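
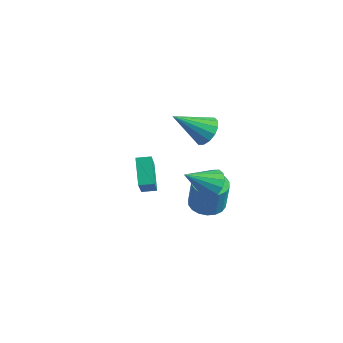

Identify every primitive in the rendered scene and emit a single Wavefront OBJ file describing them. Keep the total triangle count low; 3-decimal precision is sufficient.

v 0.557 4.141 3.319
v 1.182 4.233 3.931
v -0.577 2.919 4.661
v 0.895 4.579 4.003
v 0.517 4.808 3.892
v 0.149 4.858 3.628
v -0.109 4.716 3.28
v -0.189 4.42 2.943
v -0.069 4.049 2.707
v 0.218 3.703 2.635
v 0.596 3.475 2.746
v 0.964 3.425 3.01
v 1.222 3.567 3.358
v 1.302 3.863 3.695
v 0.977 3.71 -1.87
v 1.838 3.319 -1.955
v 2.025 3.359 -0.256
v 1.163 3.75 -0.17
v 1.92 3.733 -1.974
v 2.107 3.774 -0.275
v 1.816 4.142 -1.972
v 2.003 4.183 -0.273
v 1.545 4.466 -1.95
v 1.732 4.507 -0.251
v 1.162 4.64 -1.912
v 1.349 4.681 -0.213
v 0.741 4.63 -1.866
v 0.928 4.671 -0.167
v 0.368 4.437 -1.82
v 0.555 4.478 -0.121
v 0.115 4.101 -1.784
v 0.302 4.141 -0.085
v 0.033 3.686 -1.765
v 0.22 3.727 -0.066
v 0.137 3.277 -1.767
v 0.324 3.318 -0.068
v 0.408 2.953 -1.789
v 0.595 2.994 -0.09
v 0.791 2.779 -1.827
v 0.978 2.82 -0.128
v 1.212 2.789 -1.873
v 1.399 2.83 -0.174
v 1.585 2.982 -1.919
v 1.772 3.023 -0.22
v 2.425 2.305 1.599
v 3.154 1.811 1.598
v 1.635 1.135 2.701
v 3.208 2.101 1.945
v 3.053 2.446 2.2
v 2.729 2.753 2.293
v 2.324 2.939 2.2
v 1.946 2.956 1.947
v 1.696 2.798 1.6
v 1.642 2.508 1.253
v 1.797 2.163 0.999
v 2.121 1.857 0.906
v 2.526 1.67 0.998
v 2.904 1.653 1.252
v -3.332 3.7 -3.598
v -4.327 4.645 -2.629
v -2.738 4.244 -3.519
v -3.733 5.189 -2.55
v -2.607 2.651 -1.83
v -3.602 3.596 -0.861
v -2.013 3.195 -1.751
v -3.008 4.14 -0.782
f 2 1 4
f 2 4 3
f 4 1 5
f 4 5 3
f 5 1 6
f 5 6 3
f 6 1 7
f 6 7 3
f 7 1 8
f 7 8 3
f 8 1 9
f 8 9 3
f 9 1 10
f 9 10 3
f 10 1 11
f 10 11 3
f 11 1 12
f 11 12 3
f 12 1 13
f 12 13 3
f 13 1 14
f 13 14 3
f 14 1 2
f 14 2 3
f 16 15 19
f 16 19 17
f 17 19 20
f 17 20 18
f 19 15 21
f 19 21 20
f 20 21 22
f 20 22 18
f 21 15 23
f 21 23 22
f 22 23 24
f 22 24 18
f 23 15 25
f 23 25 24
f 24 25 26
f 24 26 18
f 25 15 27
f 25 27 26
f 26 27 28
f 26 28 18
f 27 15 29
f 27 29 28
f 28 29 30
f 28 30 18
f 29 15 31
f 29 31 30
f 30 31 32
f 30 32 18
f 31 15 33
f 31 33 32
f 32 33 34
f 32 34 18
f 33 15 35
f 33 35 34
f 34 35 36
f 34 36 18
f 35 15 37
f 35 37 36
f 36 37 38
f 36 38 18
f 37 15 39
f 37 39 38
f 38 39 40
f 38 40 18
f 39 15 41
f 39 41 40
f 40 41 42
f 40 42 18
f 41 15 43
f 41 43 42
f 42 43 44
f 42 44 18
f 43 15 16
f 43 16 44
f 44 16 17
f 44 17 18
f 46 45 48
f 46 48 47
f 48 45 49
f 48 49 47
f 49 45 50
f 49 50 47
f 50 45 51
f 50 51 47
f 51 45 52
f 51 52 47
f 52 45 53
f 52 53 47
f 53 45 54
f 53 54 47
f 54 45 55
f 54 55 47
f 55 45 56
f 55 56 47
f 56 45 57
f 56 57 47
f 57 45 58
f 57 58 47
f 58 45 46
f 58 46 47
f 60 62 59
f 63 60 59
f 59 62 61
f 61 63 59
f 60 66 62
f 64 60 63
f 64 66 60
f 62 66 61
f 65 63 61
f 61 66 65
f 65 64 63
f 66 64 65



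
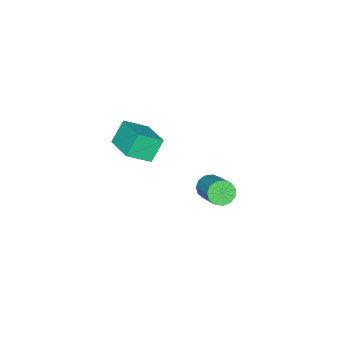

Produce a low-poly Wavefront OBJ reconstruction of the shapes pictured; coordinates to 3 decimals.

v -3.375 1.041 -3.913
v -3.124 1.279 -4.439
v -2.314 2.338 -3.573
v -2.565 2.099 -3.047
v -3.424 1.46 -4.381
v -2.613 2.519 -3.514
v -3.708 1.508 -4.173
v -2.898 2.567 -3.307
v -3.886 1.407 -3.883
v -3.076 2.466 -3.017
v -3.903 1.19 -3.603
v -3.092 2.249 -2.737
v -3.751 0.926 -3.421
v -2.941 1.985 -2.555
v -3.481 0.698 -3.395
v -2.67 1.757 -2.529
v -3.176 0.578 -3.534
v -2.366 1.637 -2.668
v -2.935 0.606 -3.793
v -2.125 1.665 -2.927
v -2.834 0.771 -4.09
v -2.024 1.83 -3.224
v -2.904 1.022 -4.331
v -2.094 2.081 -3.465
v -0.338 -0.62 0.45
v 0.434 -1.294 1.113
v -1.009 -0.48 1.374
v -0.237 -1.154 2.036
v 0.437 0.634 0.824
v 1.209 -0.04 1.486
v -0.234 0.774 1.747
v 0.538 0.1 2.41
f 2 1 5
f 2 5 3
f 3 5 6
f 3 6 4
f 5 1 7
f 5 7 6
f 6 7 8
f 6 8 4
f 7 1 9
f 7 9 8
f 8 9 10
f 8 10 4
f 9 1 11
f 9 11 10
f 10 11 12
f 10 12 4
f 11 1 13
f 11 13 12
f 12 13 14
f 12 14 4
f 13 1 15
f 13 15 14
f 14 15 16
f 14 16 4
f 15 1 17
f 15 17 16
f 16 17 18
f 16 18 4
f 17 1 19
f 17 19 18
f 18 19 20
f 18 20 4
f 19 1 21
f 19 21 20
f 20 21 22
f 20 22 4
f 21 1 23
f 21 23 22
f 22 23 24
f 22 24 4
f 23 1 2
f 23 2 24
f 24 2 3
f 24 3 4
f 26 28 25
f 29 26 25
f 25 28 27
f 27 29 25
f 26 32 28
f 30 26 29
f 30 32 26
f 28 32 27
f 31 29 27
f 27 32 31
f 31 30 29
f 32 30 31



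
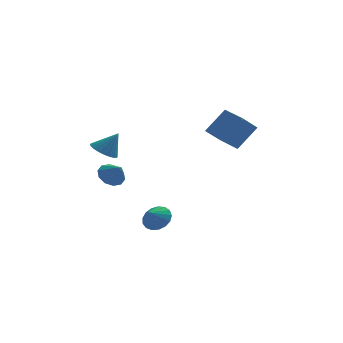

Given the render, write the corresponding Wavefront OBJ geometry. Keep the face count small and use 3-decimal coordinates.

v -3.869 -0.006 -0.484
v -3.034 0.167 -0.925
v -3.231 -0.774 0.424
v -3.115 0.587 -0.514
v -3.483 0.78 -0.091
v -4 0.673 0.181
v -4.466 0.307 0.199
v -4.704 -0.179 -0.044
v -4.624 -0.599 -0.455
v -4.255 -0.792 -0.877
v -3.739 -0.686 -1.15
v -3.272 -0.319 -1.168
v -1.094 -2.24 -3.301
v -0.204 -2.543 -2.959
v -1.646 -2.98 -2.519
v -0.312 -2.168 -2.681
v -0.599 -1.81 -2.546
v -1 -1.551 -2.583
v -1.422 -1.449 -2.785
v -1.768 -1.529 -3.105
v -1.961 -1.771 -3.47
v -1.954 -2.121 -3.796
v -1.751 -2.499 -4.009
v -1.397 -2.817 -4.06
v -0.973 -3.003 -3.937
v -0.578 -3.014 -3.668
v -0.3 -2.848 -3.315
v 2.002 3.59 2.013
v 3.272 4.177 3.646
v 2.995 4.503 0.913
v 4.265 5.089 2.546
v 3.035 2.131 1.734
v 4.305 2.717 3.367
v 4.028 3.043 0.634
v 5.298 3.63 2.267
v -4.247 -2.621 2.477
v -3.601 -3.231 2.087
v -3.373 -2.579 3.863
v -3.451 -2.871 1.982
v -3.44 -2.469 1.962
v -3.567 -2.092 2.031
v -3.813 -1.807 2.177
v -4.133 -1.663 2.375
v -4.474 -1.685 2.591
v -4.775 -1.868 2.787
v -4.985 -2.182 2.929
v -5.067 -2.571 2.993
v -5.008 -2.97 2.968
v -4.817 -3.308 2.857
v -4.528 -3.527 2.682
v -4.19 -3.589 2.47
v -3.862 -3.485 2.26
f 2 1 4
f 2 4 3
f 4 1 5
f 4 5 3
f 5 1 6
f 5 6 3
f 6 1 7
f 6 7 3
f 7 1 8
f 7 8 3
f 8 1 9
f 8 9 3
f 9 1 10
f 9 10 3
f 10 1 11
f 10 11 3
f 11 1 12
f 11 12 3
f 12 1 2
f 12 2 3
f 14 13 16
f 14 16 15
f 16 13 17
f 16 17 15
f 17 13 18
f 17 18 15
f 18 13 19
f 18 19 15
f 19 13 20
f 19 20 15
f 20 13 21
f 20 21 15
f 21 13 22
f 21 22 15
f 22 13 23
f 22 23 15
f 23 13 24
f 23 24 15
f 24 13 25
f 24 25 15
f 25 13 26
f 25 26 15
f 26 13 27
f 26 27 15
f 27 13 14
f 27 14 15
f 29 31 28
f 32 29 28
f 28 31 30
f 30 32 28
f 29 35 31
f 33 29 32
f 33 35 29
f 31 35 30
f 34 32 30
f 30 35 34
f 34 33 32
f 35 33 34
f 37 36 39
f 37 39 38
f 39 36 40
f 39 40 38
f 40 36 41
f 40 41 38
f 41 36 42
f 41 42 38
f 42 36 43
f 42 43 38
f 43 36 44
f 43 44 38
f 44 36 45
f 44 45 38
f 45 36 46
f 45 46 38
f 46 36 47
f 46 47 38
f 47 36 48
f 47 48 38
f 48 36 49
f 48 49 38
f 49 36 50
f 49 50 38
f 50 36 51
f 50 51 38
f 51 36 52
f 51 52 38
f 52 36 37
f 52 37 38



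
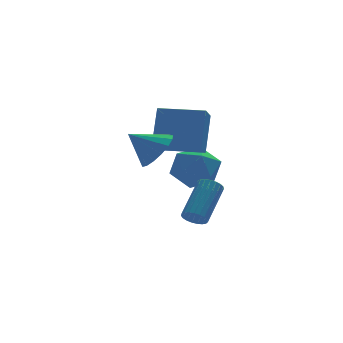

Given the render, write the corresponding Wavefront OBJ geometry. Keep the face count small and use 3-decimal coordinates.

v 0.36 1.535 -4.161
v 0.757 1.612 -4.618
v 2.018 2.823 -3.315
v 1.62 2.745 -2.859
v 0.601 1.809 -4.65
v 1.861 3.02 -3.347
v 0.403 1.959 -4.598
v 1.663 3.17 -3.295
v 0.198 2.035 -4.47
v 1.458 3.246 -3.167
v 0.02 2.025 -4.289
v 1.281 3.236 -2.986
v -0.098 1.93 -4.086
v 1.162 3.141 -2.783
v -0.138 1.767 -3.896
v 1.123 2.978 -2.593
v -0.091 1.563 -3.752
v 1.169 2.774 -2.449
v 0.033 1.355 -3.679
v 1.294 2.566 -2.376
v 0.214 1.177 -3.689
v 1.475 2.388 -2.386
v 0.421 1.062 -3.781
v 1.681 2.273 -2.478
v 0.616 1.028 -3.939
v 1.877 2.239 -2.636
v 0.768 1.082 -4.135
v 2.028 2.293 -2.832
v 0.848 1.214 -4.336
v 2.109 2.425 -3.033
v 0.845 1.401 -4.507
v 2.105 2.612 -3.204
v 1.377 4.62 -3.17
v 2.318 4.672 -2.347
v 0.482 3.188 -2.053
v 1.423 3.24 -1.23
v 0.629 4.202 -1.335
v 1.182 5.087 -2.025
v 1.618 2.773 -2.375
v 2.171 3.658 -3.065
v 2.467 3.531 -1.856
v 1.856 4.414 -1.213
v 0.944 3.446 -3.187
v 0.333 4.329 -2.544
v -2.111 -0.454 0.948
v -1.504 0.31 1.308
v -3.209 -0.026 1.892
v -1.748 0.521 0.929
v -2.075 0.508 0.554
v -2.411 0.276 0.27
v -2.677 -0.124 0.14
v -2.814 -0.6 0.196
v -2.79 -1.041 0.424
v -2.611 -1.349 0.772
v -2.316 -1.451 1.16
v -1.975 -1.325 1.5
v -1.665 -0.999 1.713
v -1.457 -0.548 1.751
v -1.399 -0.076 1.605
v 0.456 0.578 0.074
v -0.108 -0.26 0.724
v -1.265 1.728 0.064
v -1.828 0.891 0.713
v 1.068 1.509 1.807
v 0.505 0.672 2.456
v -0.652 2.66 1.796
v -1.216 1.822 2.446
f 2 1 5
f 2 5 3
f 3 5 6
f 3 6 4
f 5 1 7
f 5 7 6
f 6 7 8
f 6 8 4
f 7 1 9
f 7 9 8
f 8 9 10
f 8 10 4
f 9 1 11
f 9 11 10
f 10 11 12
f 10 12 4
f 11 1 13
f 11 13 12
f 12 13 14
f 12 14 4
f 13 1 15
f 13 15 14
f 14 15 16
f 14 16 4
f 15 1 17
f 15 17 16
f 16 17 18
f 16 18 4
f 17 1 19
f 17 19 18
f 18 19 20
f 18 20 4
f 19 1 21
f 19 21 20
f 20 21 22
f 20 22 4
f 21 1 23
f 21 23 22
f 22 23 24
f 22 24 4
f 23 1 25
f 23 25 24
f 24 25 26
f 24 26 4
f 25 1 27
f 25 27 26
f 26 27 28
f 26 28 4
f 27 1 29
f 27 29 28
f 28 29 30
f 28 30 4
f 29 1 31
f 29 31 30
f 30 31 32
f 30 32 4
f 31 1 2
f 31 2 32
f 32 2 3
f 32 3 4
f 33 44 38
f 33 38 34
f 33 34 40
f 33 40 43
f 33 43 44
f 34 38 42
f 38 44 37
f 44 43 35
f 43 40 39
f 40 34 41
f 36 42 37
f 36 37 35
f 36 35 39
f 36 39 41
f 36 41 42
f 37 42 38
f 35 37 44
f 39 35 43
f 41 39 40
f 42 41 34
f 46 45 48
f 46 48 47
f 48 45 49
f 48 49 47
f 49 45 50
f 49 50 47
f 50 45 51
f 50 51 47
f 51 45 52
f 51 52 47
f 52 45 53
f 52 53 47
f 53 45 54
f 53 54 47
f 54 45 55
f 54 55 47
f 55 45 56
f 55 56 47
f 56 45 57
f 56 57 47
f 57 45 58
f 57 58 47
f 58 45 59
f 58 59 47
f 59 45 46
f 59 46 47
f 61 63 60
f 64 61 60
f 60 63 62
f 62 64 60
f 61 67 63
f 65 61 64
f 65 67 61
f 63 67 62
f 66 64 62
f 62 67 66
f 66 65 64
f 67 65 66



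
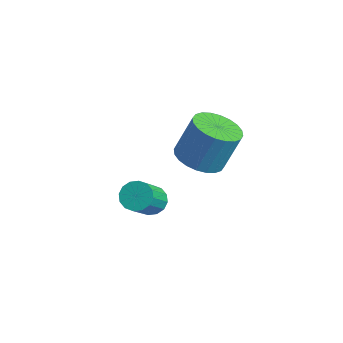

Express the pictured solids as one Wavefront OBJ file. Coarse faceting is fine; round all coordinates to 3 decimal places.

v 1.44 1.846 -4.175
v 1.995 1.21 -4.011
v 2.235 1.777 -2.621
v 1.68 2.414 -2.785
v 2.198 1.442 -4.141
v 2.439 2.01 -2.751
v 2.287 1.736 -4.276
v 2.527 2.304 -2.887
v 2.246 2.047 -4.396
v 2.486 2.615 -3.007
v 2.083 2.327 -4.482
v 2.323 2.895 -3.093
v 1.822 2.534 -4.522
v 2.062 3.102 -3.132
v 1.502 2.636 -4.508
v 1.743 3.204 -3.119
v 1.174 2.618 -4.444
v 1.414 3.186 -3.055
v 0.885 2.483 -4.339
v 1.125 3.05 -2.949
v 0.681 2.25 -4.209
v 0.922 2.818 -2.819
v 0.593 1.956 -4.073
v 0.833 2.524 -2.684
v 0.634 1.645 -3.953
v 0.874 2.213 -2.564
v 0.797 1.365 -3.867
v 1.037 1.933 -2.478
v 1.058 1.158 -3.828
v 1.298 1.726 -2.438
v 1.377 1.056 -3.841
v 1.618 1.624 -2.452
v 1.706 1.074 -3.905
v 1.946 1.642 -2.516
v 1.838 -0.521 -4.529
v 2.076 -0.843 -4.891
v 2.581 -1.861 -3.653
v 2.342 -1.539 -3.291
v 2.272 -0.658 -4.819
v 2.777 -1.676 -3.581
v 2.352 -0.436 -4.669
v 2.857 -1.454 -3.431
v 2.294 -0.237 -4.481
v 2.799 -1.255 -3.244
v 2.114 -0.114 -4.306
v 2.619 -1.132 -3.069
v 1.86 -0.1 -4.191
v 2.364 -1.118 -2.954
v 1.599 -0.199 -4.167
v 2.104 -1.217 -2.929
v 1.403 -0.384 -4.239
v 1.908 -1.402 -3.001
v 1.323 -0.606 -4.389
v 1.828 -1.624 -3.151
v 1.381 -0.805 -4.576
v 1.886 -1.823 -3.339
v 1.561 -0.928 -4.751
v 2.066 -1.946 -3.514
v 1.816 -0.942 -4.866
v 2.32 -1.96 -3.629
f 2 1 5
f 2 5 3
f 3 5 6
f 3 6 4
f 5 1 7
f 5 7 6
f 6 7 8
f 6 8 4
f 7 1 9
f 7 9 8
f 8 9 10
f 8 10 4
f 9 1 11
f 9 11 10
f 10 11 12
f 10 12 4
f 11 1 13
f 11 13 12
f 12 13 14
f 12 14 4
f 13 1 15
f 13 15 14
f 14 15 16
f 14 16 4
f 15 1 17
f 15 17 16
f 16 17 18
f 16 18 4
f 17 1 19
f 17 19 18
f 18 19 20
f 18 20 4
f 19 1 21
f 19 21 20
f 20 21 22
f 20 22 4
f 21 1 23
f 21 23 22
f 22 23 24
f 22 24 4
f 23 1 25
f 23 25 24
f 24 25 26
f 24 26 4
f 25 1 27
f 25 27 26
f 26 27 28
f 26 28 4
f 27 1 29
f 27 29 28
f 28 29 30
f 28 30 4
f 29 1 31
f 29 31 30
f 30 31 32
f 30 32 4
f 31 1 33
f 31 33 32
f 32 33 34
f 32 34 4
f 33 1 2
f 33 2 34
f 34 2 3
f 34 3 4
f 36 35 39
f 36 39 37
f 37 39 40
f 37 40 38
f 39 35 41
f 39 41 40
f 40 41 42
f 40 42 38
f 41 35 43
f 41 43 42
f 42 43 44
f 42 44 38
f 43 35 45
f 43 45 44
f 44 45 46
f 44 46 38
f 45 35 47
f 45 47 46
f 46 47 48
f 46 48 38
f 47 35 49
f 47 49 48
f 48 49 50
f 48 50 38
f 49 35 51
f 49 51 50
f 50 51 52
f 50 52 38
f 51 35 53
f 51 53 52
f 52 53 54
f 52 54 38
f 53 35 55
f 53 55 54
f 54 55 56
f 54 56 38
f 55 35 57
f 55 57 56
f 56 57 58
f 56 58 38
f 57 35 59
f 57 59 58
f 58 59 60
f 58 60 38
f 59 35 36
f 59 36 60
f 60 36 37
f 60 37 38



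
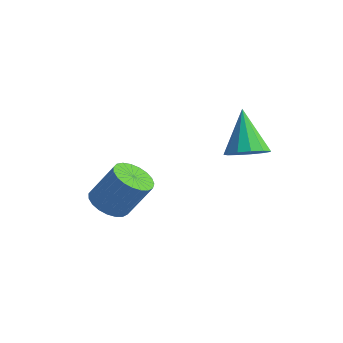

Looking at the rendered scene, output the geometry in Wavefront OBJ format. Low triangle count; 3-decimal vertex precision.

v 1.389 -1.525 2.77
v 1.94 -1.885 3.208
v 0.511 -0.995 4.31
v 2.082 -1.467 3.145
v 2.004 -1.069 2.963
v 1.73 -0.815 2.72
v 1.349 -0.786 2.493
v 0.98 -0.993 2.354
v 0.74 -1.368 2.347
v 0.707 -1.793 2.474
v 0.89 -2.133 2.695
v 1.231 -2.28 2.94
v 1.623 -2.188 3.131
v -2.778 -4.086 -0.542
v -2.179 -4.625 -0.626
v -1.484 -4.073 0.777
v -2.082 -3.534 0.862
v -2.057 -4.358 -0.792
v -1.362 -3.807 0.611
v -2.059 -4.044 -0.914
v -1.364 -3.493 0.489
v -2.186 -3.737 -0.971
v -1.491 -3.186 0.432
v -2.415 -3.491 -0.955
v -1.72 -2.94 0.448
v -2.707 -3.347 -0.867
v -2.012 -2.796 0.536
v -3.011 -3.331 -0.722
v -2.316 -2.78 0.681
v -3.274 -3.446 -0.547
v -2.579 -2.895 0.856
v -3.452 -3.671 -0.37
v -2.757 -3.12 1.033
v -3.513 -3.968 -0.223
v -2.818 -3.417 1.18
v -3.447 -4.285 -0.131
v -2.752 -3.734 1.272
v -3.265 -4.568 -0.111
v -2.57 -4.017 1.293
v -2.999 -4.767 -0.164
v -2.304 -4.216 1.239
v -2.695 -4.849 -0.283
v -1.999 -4.298 1.12
v -2.405 -4.798 -0.446
v -1.709 -4.247 0.957
f 2 1 4
f 2 4 3
f 4 1 5
f 4 5 3
f 5 1 6
f 5 6 3
f 6 1 7
f 6 7 3
f 7 1 8
f 7 8 3
f 8 1 9
f 8 9 3
f 9 1 10
f 9 10 3
f 10 1 11
f 10 11 3
f 11 1 12
f 11 12 3
f 12 1 13
f 12 13 3
f 13 1 2
f 13 2 3
f 15 14 18
f 15 18 16
f 16 18 19
f 16 19 17
f 18 14 20
f 18 20 19
f 19 20 21
f 19 21 17
f 20 14 22
f 20 22 21
f 21 22 23
f 21 23 17
f 22 14 24
f 22 24 23
f 23 24 25
f 23 25 17
f 24 14 26
f 24 26 25
f 25 26 27
f 25 27 17
f 26 14 28
f 26 28 27
f 27 28 29
f 27 29 17
f 28 14 30
f 28 30 29
f 29 30 31
f 29 31 17
f 30 14 32
f 30 32 31
f 31 32 33
f 31 33 17
f 32 14 34
f 32 34 33
f 33 34 35
f 33 35 17
f 34 14 36
f 34 36 35
f 35 36 37
f 35 37 17
f 36 14 38
f 36 38 37
f 37 38 39
f 37 39 17
f 38 14 40
f 38 40 39
f 39 40 41
f 39 41 17
f 40 14 42
f 40 42 41
f 41 42 43
f 41 43 17
f 42 14 44
f 42 44 43
f 43 44 45
f 43 45 17
f 44 14 15
f 44 15 45
f 45 15 16
f 45 16 17



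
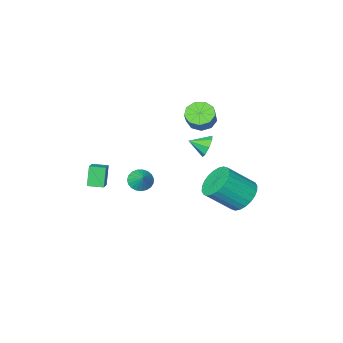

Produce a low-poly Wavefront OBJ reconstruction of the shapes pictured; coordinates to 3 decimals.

v -1.702 2.089 0.601
v -1.312 2.241 0.003
v -0.898 1.511 0.979
v -1.234 2.616 0.411
v -1.43 2.682 0.93
v -1.786 2.401 1.256
v -2.092 1.937 1.199
v -2.17 1.562 0.792
v -1.974 1.496 0.273
v -1.619 1.778 -0.054
v -2.203 0.688 1.797
v -1.494 0.806 1.382
v -1.088 1.269 2.207
v -1.797 1.152 2.623
v -1.841 1.249 1.304
v -1.434 1.712 2.129
v -2.357 1.43 1.457
v -1.95 1.893 2.282
v -2.801 1.264 1.769
v -2.394 1.727 2.594
v -2.966 0.828 2.094
v -2.559 1.292 2.92
v -2.774 0.328 2.281
v -2.367 0.791 3.106
v -2.315 -0.004 2.241
v -1.908 0.459 3.066
v -1.804 -0.012 1.994
v -1.397 0.451 2.819
v -1.48 0.308 1.654
v -1.073 0.771 2.48
v 3.82 -0.699 -1.993
v 3.469 -1.08 -0.812
v 3.135 -0.131 -2.013
v 2.784 -0.513 -0.832
v 4.316 -0.087 -1.648
v 3.965 -0.469 -0.467
v 3.631 0.48 -1.668
v 3.28 0.099 -0.487
v -3.679 2.6 -3.722
v -3.059 2.225 -4.535
v -1.66 1.625 -3.192
v -2.281 2 -2.378
v -2.919 2.626 -4.502
v -1.52 2.025 -3.159
v -2.895 3.022 -4.35
v -1.496 2.422 -3.007
v -2.99 3.354 -4.102
v -1.592 2.754 -2.759
v -3.191 3.572 -3.796
v -1.792 2.971 -2.453
v -3.465 3.641 -3.479
v -2.067 3.041 -2.136
v -3.773 3.552 -3.199
v -2.374 2.952 -1.856
v -4.066 3.318 -2.998
v -2.667 2.718 -1.655
v -4.3 2.975 -2.908
v -2.901 2.375 -1.565
v -4.44 2.575 -2.941
v -3.041 1.974 -1.598
v -4.464 2.178 -3.093
v -3.065 1.578 -1.75
v -4.368 1.846 -3.341
v -2.97 1.246 -1.998
v -4.168 1.629 -3.647
v -2.769 1.028 -2.304
v -3.893 1.559 -3.964
v -2.495 0.959 -2.621
v -3.586 1.648 -4.244
v -2.187 1.048 -2.901
v -3.293 1.882 -4.445
v -1.894 1.282 -3.102
v 3.212 3.614 0.601
v 3.816 3.71 0.302
v 3.448 4.306 1.299
v 3.653 3.9 0.169
v 3.415 4.04 0.111
v 3.141 4.106 0.137
v 2.88 4.088 0.244
v 2.676 3.987 0.412
v 2.565 3.822 0.613
v 2.566 3.621 0.812
v 2.679 3.419 0.975
v 2.884 3.251 1.073
v 3.145 3.145 1.089
v 3.419 3.121 1.021
v 3.656 3.182 0.881
v 3.817 3.317 0.692
v 3.874 3.504 0.487
f 2 1 4
f 2 4 3
f 4 1 5
f 4 5 3
f 5 1 6
f 5 6 3
f 6 1 7
f 6 7 3
f 7 1 8
f 7 8 3
f 8 1 9
f 8 9 3
f 9 1 10
f 9 10 3
f 10 1 2
f 10 2 3
f 12 11 15
f 12 15 13
f 13 15 16
f 13 16 14
f 15 11 17
f 15 17 16
f 16 17 18
f 16 18 14
f 17 11 19
f 17 19 18
f 18 19 20
f 18 20 14
f 19 11 21
f 19 21 20
f 20 21 22
f 20 22 14
f 21 11 23
f 21 23 22
f 22 23 24
f 22 24 14
f 23 11 25
f 23 25 24
f 24 25 26
f 24 26 14
f 25 11 27
f 25 27 26
f 26 27 28
f 26 28 14
f 27 11 29
f 27 29 28
f 28 29 30
f 28 30 14
f 29 11 12
f 29 12 30
f 30 12 13
f 30 13 14
f 32 34 31
f 35 32 31
f 31 34 33
f 33 35 31
f 32 38 34
f 36 32 35
f 36 38 32
f 34 38 33
f 37 35 33
f 33 38 37
f 37 36 35
f 38 36 37
f 40 39 43
f 40 43 41
f 41 43 44
f 41 44 42
f 43 39 45
f 43 45 44
f 44 45 46
f 44 46 42
f 45 39 47
f 45 47 46
f 46 47 48
f 46 48 42
f 47 39 49
f 47 49 48
f 48 49 50
f 48 50 42
f 49 39 51
f 49 51 50
f 50 51 52
f 50 52 42
f 51 39 53
f 51 53 52
f 52 53 54
f 52 54 42
f 53 39 55
f 53 55 54
f 54 55 56
f 54 56 42
f 55 39 57
f 55 57 56
f 56 57 58
f 56 58 42
f 57 39 59
f 57 59 58
f 58 59 60
f 58 60 42
f 59 39 61
f 59 61 60
f 60 61 62
f 60 62 42
f 61 39 63
f 61 63 62
f 62 63 64
f 62 64 42
f 63 39 65
f 63 65 64
f 64 65 66
f 64 66 42
f 65 39 67
f 65 67 66
f 66 67 68
f 66 68 42
f 67 39 69
f 67 69 68
f 68 69 70
f 68 70 42
f 69 39 71
f 69 71 70
f 70 71 72
f 70 72 42
f 71 39 40
f 71 40 72
f 72 40 41
f 72 41 42
f 74 73 76
f 74 76 75
f 76 73 77
f 76 77 75
f 77 73 78
f 77 78 75
f 78 73 79
f 78 79 75
f 79 73 80
f 79 80 75
f 80 73 81
f 80 81 75
f 81 73 82
f 81 82 75
f 82 73 83
f 82 83 75
f 83 73 84
f 83 84 75
f 84 73 85
f 84 85 75
f 85 73 86
f 85 86 75
f 86 73 87
f 86 87 75
f 87 73 88
f 87 88 75
f 88 73 89
f 88 89 75
f 89 73 74
f 89 74 75



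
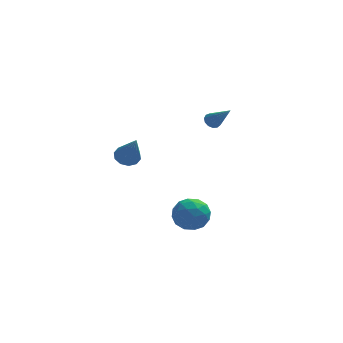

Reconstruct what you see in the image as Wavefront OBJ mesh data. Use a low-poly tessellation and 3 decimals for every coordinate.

v 2.268 3.039 0.688
v 2.629 3.396 0.74
v 3.072 2.041 1.952
v 2.421 3.464 0.926
v 2.165 3.397 1.037
v 1.941 3.217 1.037
v 1.821 2.98 0.927
v 1.843 2.763 0.741
v 1.999 2.633 0.538
v 2.241 2.632 0.383
v 2.492 2.76 0.325
v 2.671 2.978 0.383
v 2.722 3.214 0.537
v -0.291 -3.403 -1.793
v 0.645 -2.998 -1.806
v 0.355 -4.902 -2.034
v 1.291 -4.497 -2.047
v 0.758 -4.52 -1.179
v 0.358 -3.593 -1.029
v 0.642 -4.307 -2.811
v 0.242 -3.38 -2.661
v 1.221 -3.556 -2.435
v 1.293 -3.688 -1.426
v -0.293 -4.212 -2.414
v -0.221 -4.344 -1.405
v 0.12 -3.069 -1.778
v 0.88 -4.831 -2.062
v 0.566 -4.845 -1.551
v 1.116 -4.606 -1.559
v -0.048 -3.419 -1.321
v 0.502 -3.181 -1.329
v 0.568 -4.075 -0.961
v 0.498 -4.719 -2.511
v 1.048 -4.481 -2.519
v -0.116 -3.294 -2.281
v 0.434 -3.055 -2.289
v 0.432 -3.825 -2.879
v 1.009 -3.159 -2.156
v 1.389 -4.04 -2.298
v 1.007 -3.928 -2.746
v 0.773 -3.383 -2.659
v 1.051 -3.236 -1.563
v 1.431 -4.117 -1.705
v 1.117 -4.131 -1.194
v 0.883 -3.586 -1.106
v 1.39 -3.564 -1.933
v -0.431 -3.783 -2.135
v -0.051 -4.664 -2.277
v 0.117 -4.314 -2.734
v -0.117 -3.769 -2.646
v -0.389 -3.86 -1.542
v -0.009 -4.741 -1.684
v 0.227 -4.517 -1.181
v -0.007 -3.972 -1.094
v -0.39 -4.336 -1.907
v -2.309 0.521 -0.266
v -1.922 1.064 -0.022
v -1.911 -0.541 1.466
v -2.336 1.123 0.109
v -2.74 0.952 0.097
v -2.979 0.616 -0.054
v -2.962 0.244 -0.286
v -2.695 -0.022 -0.51
v -2.281 -0.081 -0.641
v -1.877 0.09 -0.629
v -1.638 0.425 -0.478
v -1.655 0.797 -0.246
f 2 1 4
f 2 4 3
f 4 1 5
f 4 5 3
f 5 1 6
f 5 6 3
f 6 1 7
f 6 7 3
f 7 1 8
f 7 8 3
f 8 1 9
f 8 9 3
f 9 1 10
f 9 10 3
f 10 1 11
f 10 11 3
f 11 1 12
f 11 12 3
f 12 1 13
f 12 13 3
f 13 1 2
f 13 2 3
f 14 51 30
f 51 25 54
f 30 54 19
f 51 54 30
f 14 30 26
f 30 19 31
f 26 31 15
f 30 31 26
f 14 26 35
f 26 15 36
f 35 36 21
f 26 36 35
f 14 35 47
f 35 21 50
f 47 50 24
f 35 50 47
f 14 47 51
f 47 24 55
f 51 55 25
f 47 55 51
f 15 31 42
f 31 19 45
f 42 45 23
f 31 45 42
f 19 54 32
f 54 25 53
f 32 53 18
f 54 53 32
f 25 55 52
f 55 24 48
f 52 48 16
f 55 48 52
f 24 50 49
f 50 21 37
f 49 37 20
f 50 37 49
f 21 36 41
f 36 15 38
f 41 38 22
f 36 38 41
f 17 43 29
f 43 23 44
f 29 44 18
f 43 44 29
f 17 29 27
f 29 18 28
f 27 28 16
f 29 28 27
f 17 27 34
f 27 16 33
f 34 33 20
f 27 33 34
f 17 34 39
f 34 20 40
f 39 40 22
f 34 40 39
f 17 39 43
f 39 22 46
f 43 46 23
f 39 46 43
f 18 44 32
f 44 23 45
f 32 45 19
f 44 45 32
f 16 28 52
f 28 18 53
f 52 53 25
f 28 53 52
f 20 33 49
f 33 16 48
f 49 48 24
f 33 48 49
f 22 40 41
f 40 20 37
f 41 37 21
f 40 37 41
f 23 46 42
f 46 22 38
f 42 38 15
f 46 38 42
f 57 56 59
f 57 59 58
f 59 56 60
f 59 60 58
f 60 56 61
f 60 61 58
f 61 56 62
f 61 62 58
f 62 56 63
f 62 63 58
f 63 56 64
f 63 64 58
f 64 56 65
f 64 65 58
f 65 56 66
f 65 66 58
f 66 56 67
f 66 67 58
f 67 56 57
f 67 57 58



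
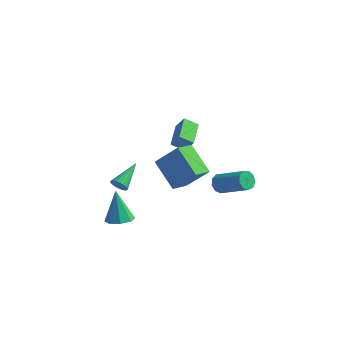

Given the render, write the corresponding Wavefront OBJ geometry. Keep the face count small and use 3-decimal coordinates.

v -0.398 -1.141 -3.454
v 0.315 -1.289 -3.207
v -0.882 -0.619 -1.746
v 0.253 -0.734 -3.394
v -0.192 -0.417 -3.617
v -0.757 -0.524 -3.744
v -1.112 -0.993 -3.701
v -1.05 -1.548 -3.514
v -0.605 -1.865 -3.291
v -0.04 -1.758 -3.164
v -0.513 -0.947 -0.953
v -0.345 -1.156 -0.532
v -0.327 0.587 -0.267
v -0.179 -1.131 -0.631
v -0.064 -1.079 -0.78
v -0.017 -1.006 -0.955
v -0.046 -0.925 -1.129
v -0.146 -0.846 -1.277
v -0.302 -0.783 -1.376
v -0.491 -0.745 -1.41
v -0.682 -0.737 -1.375
v -0.848 -0.762 -1.275
v -0.963 -0.814 -1.127
v -1.01 -0.887 -0.952
v -0.981 -0.968 -0.777
v -0.881 -1.047 -0.629
v -0.725 -1.11 -0.53
v -0.536 -1.148 -0.496
v 2.822 3.801 -3.099
v 3.142 3.84 -3.605
v 4.778 3.618 -2.586
v 4.458 3.579 -2.081
v 3.091 4.213 -3.442
v 4.727 3.991 -2.423
v 2.914 4.393 -3.119
v 4.55 4.172 -2.1
v 2.694 4.297 -2.786
v 4.33 4.075 -1.768
v 2.534 3.968 -2.6
v 4.17 3.746 -1.581
v 2.508 3.561 -2.648
v 4.144 3.339 -1.629
v 2.629 3.266 -2.907
v 4.265 3.045 -1.888
v 2.841 3.222 -3.256
v 4.477 3 -2.237
v 3.043 3.448 -3.532
v 4.679 3.227 -2.513
v 3.772 -3.623 2.318
v 2.483 -2.902 3.312
v 4.012 -2.639 1.915
v 2.723 -1.918 2.909
v 4.857 -3.382 3.551
v 3.568 -2.661 4.545
v 5.097 -2.398 3.148
v 3.808 -1.677 4.142
v 2.673 -0.003 2.16
v 2.019 -0.268 2.577
v 2.247 1.435 2.404
v 1.593 1.171 2.822
v 3.127 0.009 2.878
v 2.473 -0.255 3.296
v 2.701 1.448 3.123
v 2.047 1.183 3.54
f 2 1 4
f 2 4 3
f 4 1 5
f 4 5 3
f 5 1 6
f 5 6 3
f 6 1 7
f 6 7 3
f 7 1 8
f 7 8 3
f 8 1 9
f 8 9 3
f 9 1 10
f 9 10 3
f 10 1 2
f 10 2 3
f 12 11 14
f 12 14 13
f 14 11 15
f 14 15 13
f 15 11 16
f 15 16 13
f 16 11 17
f 16 17 13
f 17 11 18
f 17 18 13
f 18 11 19
f 18 19 13
f 19 11 20
f 19 20 13
f 20 11 21
f 20 21 13
f 21 11 22
f 21 22 13
f 22 11 23
f 22 23 13
f 23 11 24
f 23 24 13
f 24 11 25
f 24 25 13
f 25 11 26
f 25 26 13
f 26 11 27
f 26 27 13
f 27 11 28
f 27 28 13
f 28 11 12
f 28 12 13
f 30 29 33
f 30 33 31
f 31 33 34
f 31 34 32
f 33 29 35
f 33 35 34
f 34 35 36
f 34 36 32
f 35 29 37
f 35 37 36
f 36 37 38
f 36 38 32
f 37 29 39
f 37 39 38
f 38 39 40
f 38 40 32
f 39 29 41
f 39 41 40
f 40 41 42
f 40 42 32
f 41 29 43
f 41 43 42
f 42 43 44
f 42 44 32
f 43 29 45
f 43 45 44
f 44 45 46
f 44 46 32
f 45 29 47
f 45 47 46
f 46 47 48
f 46 48 32
f 47 29 30
f 47 30 48
f 48 30 31
f 48 31 32
f 50 52 49
f 53 50 49
f 49 52 51
f 51 53 49
f 50 56 52
f 54 50 53
f 54 56 50
f 52 56 51
f 55 53 51
f 51 56 55
f 55 54 53
f 56 54 55
f 58 60 57
f 61 58 57
f 57 60 59
f 59 61 57
f 58 64 60
f 62 58 61
f 62 64 58
f 60 64 59
f 63 61 59
f 59 64 63
f 63 62 61
f 64 62 63



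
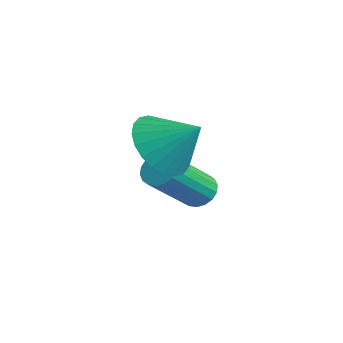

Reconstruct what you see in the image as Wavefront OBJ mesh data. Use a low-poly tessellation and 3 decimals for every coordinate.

v 3.417 1.732 3.376
v 4.223 1.573 2.674
v 4.343 2.328 4.304
v 4.09 1.957 2.561
v 3.854 2.306 2.572
v 3.551 2.567 2.705
v 3.229 2.702 2.94
v 2.935 2.689 3.242
v 2.714 2.53 3.564
v 2.601 2.249 3.857
v 2.612 1.89 4.077
v 2.745 1.507 4.191
v 2.981 1.158 4.18
v 3.283 0.896 4.047
v 3.606 0.762 3.811
v 3.9 0.775 3.51
v 4.12 0.934 3.188
v 4.234 1.214 2.894
v 2.268 3.824 0.254
v 2.865 3.837 0.194
v 3.048 2.349 1.707
v 2.452 2.336 1.766
v 2.82 4.022 0.382
v 3.003 2.534 1.894
v 2.666 4.168 0.544
v 2.849 2.68 2.056
v 2.433 4.245 0.648
v 2.616 2.757 2.161
v 2.167 4.239 0.675
v 2.35 2.751 2.187
v 1.921 4.151 0.618
v 2.104 2.663 2.13
v 1.745 3.998 0.488
v 1.928 2.51 2.001
v 1.672 3.811 0.313
v 1.855 2.323 1.826
v 1.717 3.626 0.126
v 1.9 2.138 1.638
v 1.871 3.48 -0.036
v 2.054 1.992 1.476
v 2.104 3.403 -0.141
v 2.287 1.915 1.372
v 2.37 3.409 -0.167
v 2.553 1.921 1.345
v 2.616 3.497 -0.11
v 2.799 2.009 1.402
v 2.792 3.65 0.019
v 2.975 2.162 1.532
f 2 1 4
f 2 4 3
f 4 1 5
f 4 5 3
f 5 1 6
f 5 6 3
f 6 1 7
f 6 7 3
f 7 1 8
f 7 8 3
f 8 1 9
f 8 9 3
f 9 1 10
f 9 10 3
f 10 1 11
f 10 11 3
f 11 1 12
f 11 12 3
f 12 1 13
f 12 13 3
f 13 1 14
f 13 14 3
f 14 1 15
f 14 15 3
f 15 1 16
f 15 16 3
f 16 1 17
f 16 17 3
f 17 1 18
f 17 18 3
f 18 1 2
f 18 2 3
f 20 19 23
f 20 23 21
f 21 23 24
f 21 24 22
f 23 19 25
f 23 25 24
f 24 25 26
f 24 26 22
f 25 19 27
f 25 27 26
f 26 27 28
f 26 28 22
f 27 19 29
f 27 29 28
f 28 29 30
f 28 30 22
f 29 19 31
f 29 31 30
f 30 31 32
f 30 32 22
f 31 19 33
f 31 33 32
f 32 33 34
f 32 34 22
f 33 19 35
f 33 35 34
f 34 35 36
f 34 36 22
f 35 19 37
f 35 37 36
f 36 37 38
f 36 38 22
f 37 19 39
f 37 39 38
f 38 39 40
f 38 40 22
f 39 19 41
f 39 41 40
f 40 41 42
f 40 42 22
f 41 19 43
f 41 43 42
f 42 43 44
f 42 44 22
f 43 19 45
f 43 45 44
f 44 45 46
f 44 46 22
f 45 19 47
f 45 47 46
f 46 47 48
f 46 48 22
f 47 19 20
f 47 20 48
f 48 20 21
f 48 21 22



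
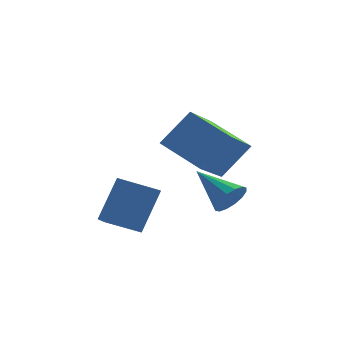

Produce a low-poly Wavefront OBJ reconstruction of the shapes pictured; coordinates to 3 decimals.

v -3.261 -3.732 -4.152
v -4.329 -3.915 -3.66
v -3.57 -2.896 -4.51
v -4.638 -3.08 -4.018
v -2.762 -2.96 -2.782
v -3.83 -3.144 -2.29
v -3.071 -2.125 -3.14
v -4.139 -2.308 -2.648
v -2.304 -0.979 -2.108
v -2.817 -2.703 -0.912
v -1.448 -0.473 -1.012
v -1.961 -2.197 0.184
v -1.039 -1.783 -2.724
v -1.552 -3.507 -1.528
v -0.183 -1.277 -1.628
v -0.696 -3.001 -0.432
v -0.811 -0.686 -4.271
v -0.349 -0.411 -3.888
v -1.949 0.246 -3.569
v -0.361 -0.215 -4.167
v -0.493 -0.145 -4.475
v -0.71 -0.22 -4.727
v -0.955 -0.42 -4.857
v -1.16 -0.692 -4.831
v -1.272 -0.962 -4.654
v -1.261 -1.158 -4.374
v -1.129 -1.227 -4.067
v -0.911 -1.152 -3.814
v -0.667 -0.952 -3.684
v -0.461 -0.681 -3.711
f 2 4 1
f 5 2 1
f 1 4 3
f 3 5 1
f 2 8 4
f 6 2 5
f 6 8 2
f 4 8 3
f 7 5 3
f 3 8 7
f 7 6 5
f 8 6 7
f 10 12 9
f 13 10 9
f 9 12 11
f 11 13 9
f 10 16 12
f 14 10 13
f 14 16 10
f 12 16 11
f 15 13 11
f 11 16 15
f 15 14 13
f 16 14 15
f 18 17 20
f 18 20 19
f 20 17 21
f 20 21 19
f 21 17 22
f 21 22 19
f 22 17 23
f 22 23 19
f 23 17 24
f 23 24 19
f 24 17 25
f 24 25 19
f 25 17 26
f 25 26 19
f 26 17 27
f 26 27 19
f 27 17 28
f 27 28 19
f 28 17 29
f 28 29 19
f 29 17 30
f 29 30 19
f 30 17 18
f 30 18 19



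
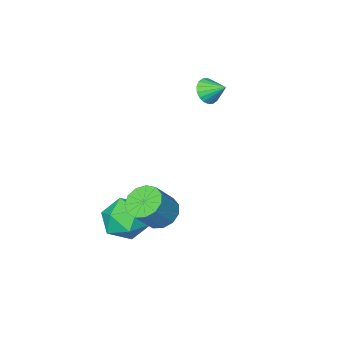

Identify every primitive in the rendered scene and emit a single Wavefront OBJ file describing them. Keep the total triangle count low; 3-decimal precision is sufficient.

v 0.772 3.582 -0.839
v 1.467 3.438 -1.375
v 2.423 3.594 -0.178
v 1.728 3.738 0.359
v 1.388 3.933 -1.376
v 2.344 4.089 -0.179
v 1.113 4.317 -1.207
v 2.069 4.473 -0.01
v 0.73 4.467 -0.92
v 1.686 4.623 0.277
v 0.36 4.336 -0.608
v 1.316 4.493 0.589
v 0.121 3.966 -0.369
v 1.077 4.122 0.828
v 0.089 3.474 -0.279
v 1.045 3.63 0.918
v 0.273 3.016 -0.367
v 1.229 3.172 0.831
v 0.616 2.738 -0.604
v 1.572 2.894 0.593
v 1.009 2.727 -0.916
v 1.965 2.884 0.281
v 1.326 2.989 -1.204
v 2.282 3.145 -0.006
v -3.811 0.088 3.171
v -3.159 0.394 3.152
v -4.189 0.932 3.749
v -3.3 0.51 2.89
v -3.542 0.544 2.682
v -3.838 0.487 2.572
v -4.128 0.351 2.58
v -4.355 0.163 2.706
v -4.475 -0.04 2.923
v -4.463 -0.217 3.19
v -4.322 -0.334 3.453
v -4.079 -0.367 3.66
v -3.784 -0.31 3.77
v -3.494 -0.174 3.762
v -3.267 0.014 3.637
v -3.147 0.216 3.419
v 0.985 3.083 -1.886
v 2.14 3.26 -1.742
v 1.26 1.2 -1.778
v 2.415 1.377 -1.634
v 1.662 1.684 -0.783
v 1.492 2.848 -0.849
v 1.908 1.612 -2.671
v 1.738 2.776 -2.737
v 2.711 2.351 -2.228
v 2.559 2.396 -1.061
v 0.841 2.064 -2.459
v 0.689 2.109 -1.292
f 2 1 5
f 2 5 3
f 3 5 6
f 3 6 4
f 5 1 7
f 5 7 6
f 6 7 8
f 6 8 4
f 7 1 9
f 7 9 8
f 8 9 10
f 8 10 4
f 9 1 11
f 9 11 10
f 10 11 12
f 10 12 4
f 11 1 13
f 11 13 12
f 12 13 14
f 12 14 4
f 13 1 15
f 13 15 14
f 14 15 16
f 14 16 4
f 15 1 17
f 15 17 16
f 16 17 18
f 16 18 4
f 17 1 19
f 17 19 18
f 18 19 20
f 18 20 4
f 19 1 21
f 19 21 20
f 20 21 22
f 20 22 4
f 21 1 23
f 21 23 22
f 22 23 24
f 22 24 4
f 23 1 2
f 23 2 24
f 24 2 3
f 24 3 4
f 26 25 28
f 26 28 27
f 28 25 29
f 28 29 27
f 29 25 30
f 29 30 27
f 30 25 31
f 30 31 27
f 31 25 32
f 31 32 27
f 32 25 33
f 32 33 27
f 33 25 34
f 33 34 27
f 34 25 35
f 34 35 27
f 35 25 36
f 35 36 27
f 36 25 37
f 36 37 27
f 37 25 38
f 37 38 27
f 38 25 39
f 38 39 27
f 39 25 40
f 39 40 27
f 40 25 26
f 40 26 27
f 41 52 46
f 41 46 42
f 41 42 48
f 41 48 51
f 41 51 52
f 42 46 50
f 46 52 45
f 52 51 43
f 51 48 47
f 48 42 49
f 44 50 45
f 44 45 43
f 44 43 47
f 44 47 49
f 44 49 50
f 45 50 46
f 43 45 52
f 47 43 51
f 49 47 48
f 50 49 42



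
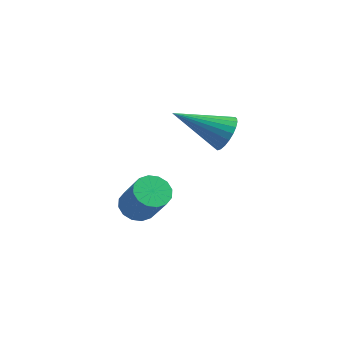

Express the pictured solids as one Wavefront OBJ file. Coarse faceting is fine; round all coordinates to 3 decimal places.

v 1.448 -0.741 -0.323
v 1.81 -0.902 0.14
v 0.132 -1.379 0.483
v 1.745 -0.683 0.207
v 1.634 -0.473 0.192
v 1.495 -0.304 0.1
v 1.349 -0.201 -0.057
v 1.217 -0.18 -0.255
v 1.121 -0.245 -0.463
v 1.075 -0.385 -0.65
v 1.086 -0.579 -0.787
v 1.151 -0.798 -0.853
v 1.262 -1.008 -0.839
v 1.401 -1.178 -0.746
v 1.547 -1.281 -0.589
v 1.678 -1.301 -0.391
v 1.774 -1.237 -0.183
v 1.821 -1.096 0.003
v -1.04 -1.24 -3.798
v -0.66 -0.81 -3.883
v 0.04 -1.21 -2.788
v -0.34 -1.64 -2.702
v -0.871 -0.693 -3.705
v -0.172 -1.093 -2.61
v -1.128 -0.722 -3.552
v -0.428 -1.122 -2.457
v -1.361 -0.89 -3.465
v -0.661 -1.29 -2.369
v -1.508 -1.152 -3.467
v -0.808 -1.552 -2.371
v -1.529 -1.437 -3.557
v -0.83 -1.837 -2.462
v -1.42 -1.67 -3.712
v -0.72 -2.07 -2.617
v -1.208 -1.787 -3.89
v -0.509 -2.187 -2.795
v -0.952 -1.758 -4.043
v -0.252 -2.158 -2.948
v -0.719 -1.59 -4.131
v -0.019 -1.99 -3.035
v -0.572 -1.328 -4.129
v 0.128 -1.728 -3.033
v -0.55 -1.043 -4.038
v 0.149 -1.443 -2.943
f 2 1 4
f 2 4 3
f 4 1 5
f 4 5 3
f 5 1 6
f 5 6 3
f 6 1 7
f 6 7 3
f 7 1 8
f 7 8 3
f 8 1 9
f 8 9 3
f 9 1 10
f 9 10 3
f 10 1 11
f 10 11 3
f 11 1 12
f 11 12 3
f 12 1 13
f 12 13 3
f 13 1 14
f 13 14 3
f 14 1 15
f 14 15 3
f 15 1 16
f 15 16 3
f 16 1 17
f 16 17 3
f 17 1 18
f 17 18 3
f 18 1 2
f 18 2 3
f 20 19 23
f 20 23 21
f 21 23 24
f 21 24 22
f 23 19 25
f 23 25 24
f 24 25 26
f 24 26 22
f 25 19 27
f 25 27 26
f 26 27 28
f 26 28 22
f 27 19 29
f 27 29 28
f 28 29 30
f 28 30 22
f 29 19 31
f 29 31 30
f 30 31 32
f 30 32 22
f 31 19 33
f 31 33 32
f 32 33 34
f 32 34 22
f 33 19 35
f 33 35 34
f 34 35 36
f 34 36 22
f 35 19 37
f 35 37 36
f 36 37 38
f 36 38 22
f 37 19 39
f 37 39 38
f 38 39 40
f 38 40 22
f 39 19 41
f 39 41 40
f 40 41 42
f 40 42 22
f 41 19 43
f 41 43 42
f 42 43 44
f 42 44 22
f 43 19 20
f 43 20 44
f 44 20 21
f 44 21 22



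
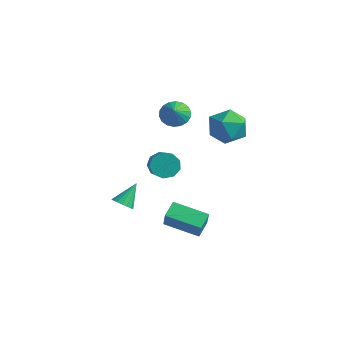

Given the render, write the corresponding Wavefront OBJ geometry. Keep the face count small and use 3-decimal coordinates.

v -4 3.216 -3.472
v -3.308 3.719 -3.752
v -2.288 2.806 -2.867
v -2.98 2.304 -2.588
v -3.545 3.955 -3.235
v -2.524 3.043 -2.35
v -3.994 3.846 -2.829
v -2.974 2.933 -1.945
v -4.447 3.442 -2.724
v -3.427 2.529 -1.84
v -4.69 2.933 -2.969
v -3.67 2.02 -2.085
v -4.611 2.556 -3.45
v -3.591 1.643 -2.565
v -4.246 2.488 -3.941
v -3.225 1.575 -3.056
v -3.766 2.761 -4.213
v -2.745 1.848 -3.328
v -3.395 3.247 -4.138
v -2.375 2.335 -3.253
v 2.098 -3.617 -1.687
v 2.541 -3.998 -0.57
v 1.843 -2.678 -1.265
v 2.286 -3.06 -0.149
v 3.934 -2.9 -2.171
v 4.377 -3.282 -1.055
v 3.679 -1.962 -1.75
v 4.122 -2.343 -0.633
v -0.765 0.592 3.523
v 0.004 0.973 3.38
v -0.295 -0.052 4.337
v -0.155 1.199 3.651
v -0.434 1.305 3.896
v -0.78 1.27 4.068
v -1.122 1.101 4.132
v -1.394 0.831 4.075
v -1.541 0.514 3.908
v -1.534 0.212 3.666
v -1.375 -0.014 3.395
v -1.095 -0.12 3.149
v -0.75 -0.085 2.978
v -0.408 0.084 2.914
v -0.136 0.354 2.971
v 0.011 0.671 3.137
v -3.214 -1.048 -4.164
v -2.621 -1.294 -3.912
v -3.206 0.128 -3.036
v -2.525 -1.075 -4.141
v -2.587 -0.851 -4.374
v -2.793 -0.671 -4.56
v -3.095 -0.578 -4.655
v -3.425 -0.592 -4.638
v -3.706 -0.711 -4.512
v -3.874 -0.907 -4.306
v -3.892 -1.136 -4.068
v -3.754 -1.344 -3.852
v -3.492 -1.484 -3.708
v -3.167 -1.525 -3.668
v -2.852 -1.456 -3.742
v 1.002 2.568 3.272
v 2.186 2.939 3.29
v 1.594 0.701 2.83
v 2.778 1.072 2.848
v 2.125 1.028 3.902
v 1.759 2.182 4.176
v 2.021 1.458 1.944
v 1.655 2.612 2.218
v 2.815 2.253 2.47
v 2.88 1.987 3.68
v 0.9 1.653 2.44
v 0.965 1.387 3.65
f 2 1 5
f 2 5 3
f 3 5 6
f 3 6 4
f 5 1 7
f 5 7 6
f 6 7 8
f 6 8 4
f 7 1 9
f 7 9 8
f 8 9 10
f 8 10 4
f 9 1 11
f 9 11 10
f 10 11 12
f 10 12 4
f 11 1 13
f 11 13 12
f 12 13 14
f 12 14 4
f 13 1 15
f 13 15 14
f 14 15 16
f 14 16 4
f 15 1 17
f 15 17 16
f 16 17 18
f 16 18 4
f 17 1 19
f 17 19 18
f 18 19 20
f 18 20 4
f 19 1 2
f 19 2 20
f 20 2 3
f 20 3 4
f 22 24 21
f 25 22 21
f 21 24 23
f 23 25 21
f 22 28 24
f 26 22 25
f 26 28 22
f 24 28 23
f 27 25 23
f 23 28 27
f 27 26 25
f 28 26 27
f 30 29 32
f 30 32 31
f 32 29 33
f 32 33 31
f 33 29 34
f 33 34 31
f 34 29 35
f 34 35 31
f 35 29 36
f 35 36 31
f 36 29 37
f 36 37 31
f 37 29 38
f 37 38 31
f 38 29 39
f 38 39 31
f 39 29 40
f 39 40 31
f 40 29 41
f 40 41 31
f 41 29 42
f 41 42 31
f 42 29 43
f 42 43 31
f 43 29 44
f 43 44 31
f 44 29 30
f 44 30 31
f 46 45 48
f 46 48 47
f 48 45 49
f 48 49 47
f 49 45 50
f 49 50 47
f 50 45 51
f 50 51 47
f 51 45 52
f 51 52 47
f 52 45 53
f 52 53 47
f 53 45 54
f 53 54 47
f 54 45 55
f 54 55 47
f 55 45 56
f 55 56 47
f 56 45 57
f 56 57 47
f 57 45 58
f 57 58 47
f 58 45 59
f 58 59 47
f 59 45 46
f 59 46 47
f 60 71 65
f 60 65 61
f 60 61 67
f 60 67 70
f 60 70 71
f 61 65 69
f 65 71 64
f 71 70 62
f 70 67 66
f 67 61 68
f 63 69 64
f 63 64 62
f 63 62 66
f 63 66 68
f 63 68 69
f 64 69 65
f 62 64 71
f 66 62 70
f 68 66 67
f 69 68 61



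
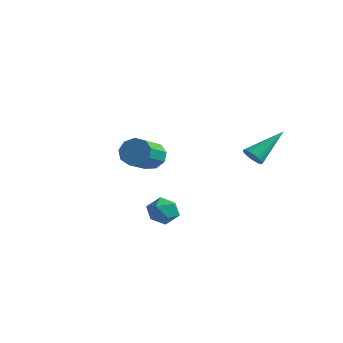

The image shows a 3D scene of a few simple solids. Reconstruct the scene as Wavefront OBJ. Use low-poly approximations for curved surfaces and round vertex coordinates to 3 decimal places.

v 2.843 0.976 0.371
v 3.134 1.225 -0.064
v 3.237 2.604 1.569
v 2.925 1.303 -0.101
v 2.703 1.331 -0.066
v 2.503 1.305 0.036
v 2.354 1.228 0.188
v 2.279 1.114 0.369
v 2.291 0.978 0.549
v 2.386 0.842 0.703
v 2.551 0.726 0.806
v 2.76 0.649 0.843
v 2.982 0.621 0.808
v 3.183 0.647 0.707
v 3.332 0.723 0.554
v 3.406 0.837 0.374
v 3.395 0.973 0.193
v 3.299 1.109 0.039
v 1.19 -2.267 -1.925
v 1.747 -2.573 -2.427
v 0.513 -3.387 -1.993
v 1.07 -3.693 -2.495
v 1.255 -3.559 -1.718
v 1.674 -2.867 -1.676
v 0.586 -3.093 -2.744
v 1.005 -2.401 -2.702
v 1.374 -3.084 -2.933
v 1.787 -3.372 -2.299
v 0.473 -2.588 -2.121
v 0.886 -2.876 -1.487
v -3.342 0.896 -1.208
v -3.08 1.331 -0.552
v -2.615 -0.181 0.264
v -2.878 -0.616 -0.392
v -3.628 1.196 -0.489
v -3.163 -0.315 0.327
v -4.042 0.921 -0.763
v -3.577 -0.591 0.054
v -4.129 0.634 -1.245
v -3.664 -0.878 -0.429
v -3.848 0.47 -1.71
v -3.383 -1.042 -0.893
v -3.33 0.505 -1.94
v -2.865 -1.007 -1.124
v -2.818 0.723 -1.828
v -2.353 -0.789 -1.011
v -2.551 1.022 -1.426
v -2.086 -0.49 -0.609
v -2.655 1.262 -0.922
v -2.19 -0.25 -0.105
f 2 1 4
f 2 4 3
f 4 1 5
f 4 5 3
f 5 1 6
f 5 6 3
f 6 1 7
f 6 7 3
f 7 1 8
f 7 8 3
f 8 1 9
f 8 9 3
f 9 1 10
f 9 10 3
f 10 1 11
f 10 11 3
f 11 1 12
f 11 12 3
f 12 1 13
f 12 13 3
f 13 1 14
f 13 14 3
f 14 1 15
f 14 15 3
f 15 1 16
f 15 16 3
f 16 1 17
f 16 17 3
f 17 1 18
f 17 18 3
f 18 1 2
f 18 2 3
f 19 30 24
f 19 24 20
f 19 20 26
f 19 26 29
f 19 29 30
f 20 24 28
f 24 30 23
f 30 29 21
f 29 26 25
f 26 20 27
f 22 28 23
f 22 23 21
f 22 21 25
f 22 25 27
f 22 27 28
f 23 28 24
f 21 23 30
f 25 21 29
f 27 25 26
f 28 27 20
f 32 31 35
f 32 35 33
f 33 35 36
f 33 36 34
f 35 31 37
f 35 37 36
f 36 37 38
f 36 38 34
f 37 31 39
f 37 39 38
f 38 39 40
f 38 40 34
f 39 31 41
f 39 41 40
f 40 41 42
f 40 42 34
f 41 31 43
f 41 43 42
f 42 43 44
f 42 44 34
f 43 31 45
f 43 45 44
f 44 45 46
f 44 46 34
f 45 31 47
f 45 47 46
f 46 47 48
f 46 48 34
f 47 31 49
f 47 49 48
f 48 49 50
f 48 50 34
f 49 31 32
f 49 32 50
f 50 32 33
f 50 33 34



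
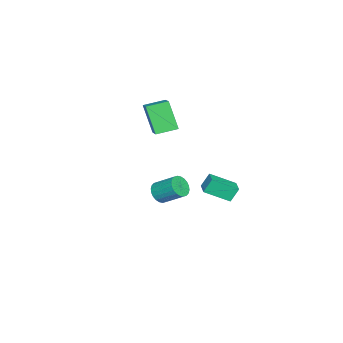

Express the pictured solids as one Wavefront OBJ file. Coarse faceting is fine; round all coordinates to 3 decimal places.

v 3.487 -0.656 0.671
v 3.874 -1.038 1.142
v 4.02 0.194 2.021
v 3.633 0.576 1.549
v 4.075 -0.941 0.972
v 4.222 0.291 1.851
v 4.187 -0.8 0.756
v 4.333 0.432 1.635
v 4.192 -0.637 0.527
v 4.338 0.594 1.406
v 4.09 -0.477 0.32
v 4.236 0.754 1.199
v 3.896 -0.345 0.166
v 4.042 0.887 1.045
v 3.64 -0.259 0.089
v 3.786 0.972 0.968
v 3.36 -0.234 0.101
v 3.506 0.997 0.98
v 3.1 -0.274 0.199
v 3.246 0.958 1.078
v 2.898 -0.371 0.369
v 3.045 0.861 1.248
v 2.787 -0.512 0.585
v 2.933 0.72 1.464
v 2.782 -0.674 0.814
v 2.928 0.557 1.693
v 2.884 -0.834 1.021
v 3.03 0.397 1.9
v 3.078 -0.967 1.175
v 3.224 0.265 2.054
v 3.334 -1.052 1.252
v 3.48 0.179 2.131
v 3.614 -1.077 1.24
v 3.76 0.154 2.119
v -4.917 1.127 -3.477
v -4.336 -0.35 -2.606
v -3.977 1.591 -3.318
v -3.396 0.114 -2.448
v -4.564 0.726 -4.392
v -3.983 -0.751 -3.522
v -3.624 1.19 -4.234
v -3.043 -0.287 -3.363
v -2.067 -3.641 3.902
v -0.524 -2.9 4.794
v -2.758 -2.525 4.171
v -1.215 -1.784 5.063
v -1.445 -2.836 2.157
v 0.098 -2.095 3.049
v -2.136 -1.72 2.426
v -0.593 -0.979 3.318
f 2 1 5
f 2 5 3
f 3 5 6
f 3 6 4
f 5 1 7
f 5 7 6
f 6 7 8
f 6 8 4
f 7 1 9
f 7 9 8
f 8 9 10
f 8 10 4
f 9 1 11
f 9 11 10
f 10 11 12
f 10 12 4
f 11 1 13
f 11 13 12
f 12 13 14
f 12 14 4
f 13 1 15
f 13 15 14
f 14 15 16
f 14 16 4
f 15 1 17
f 15 17 16
f 16 17 18
f 16 18 4
f 17 1 19
f 17 19 18
f 18 19 20
f 18 20 4
f 19 1 21
f 19 21 20
f 20 21 22
f 20 22 4
f 21 1 23
f 21 23 22
f 22 23 24
f 22 24 4
f 23 1 25
f 23 25 24
f 24 25 26
f 24 26 4
f 25 1 27
f 25 27 26
f 26 27 28
f 26 28 4
f 27 1 29
f 27 29 28
f 28 29 30
f 28 30 4
f 29 1 31
f 29 31 30
f 30 31 32
f 30 32 4
f 31 1 33
f 31 33 32
f 32 33 34
f 32 34 4
f 33 1 2
f 33 2 34
f 34 2 3
f 34 3 4
f 36 38 35
f 39 36 35
f 35 38 37
f 37 39 35
f 36 42 38
f 40 36 39
f 40 42 36
f 38 42 37
f 41 39 37
f 37 42 41
f 41 40 39
f 42 40 41
f 44 46 43
f 47 44 43
f 43 46 45
f 45 47 43
f 44 50 46
f 48 44 47
f 48 50 44
f 46 50 45
f 49 47 45
f 45 50 49
f 49 48 47
f 50 48 49



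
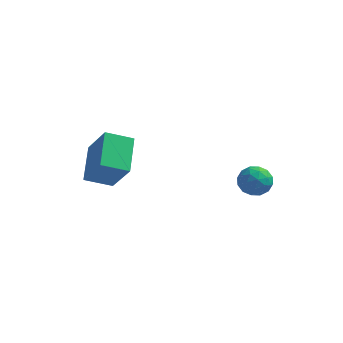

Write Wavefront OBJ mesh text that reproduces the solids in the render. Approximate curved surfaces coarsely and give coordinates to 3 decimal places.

v 1.07 3.881 0.679
v 1.748 3.787 0.191
v 1.552 2.933 1.529
v 2.23 2.839 1.041
v 2.122 3.55 1.478
v 1.824 4.135 0.952
v 1.476 2.585 0.768
v 1.178 3.17 0.242
v 1.999 2.986 0.245
v 2.398 3.582 0.684
v 0.902 3.138 1.036
v 1.301 3.734 1.475
v 1.367 3.917 0.36
v 1.933 2.803 1.36
v 1.869 3.221 1.617
v 2.268 3.165 1.329
v 1.412 4.122 0.808
v 1.81 4.067 0.521
v 2.03 3.927 1.277
v 1.49 2.653 1.199
v 1.888 2.598 0.912
v 1.032 3.555 0.391
v 1.431 3.499 0.103
v 1.27 2.793 0.443
v 1.913 3.391 0.105
v 2.196 2.834 0.605
v 1.753 2.684 0.444
v 1.578 3.028 0.136
v 2.148 3.741 0.363
v 2.43 3.184 0.863
v 2.367 3.602 1.12
v 2.192 3.946 0.811
v 2.295 3.27 0.395
v 0.87 3.536 0.857
v 1.152 2.979 1.357
v 1.108 2.774 0.909
v 0.933 3.118 0.6
v 1.104 3.886 1.115
v 1.387 3.329 1.615
v 1.722 3.692 1.584
v 1.547 4.036 1.276
v 1.005 3.45 1.325
v -4.261 -1.78 2.96
v -4.657 -0.181 3.866
v -3.176 -1.233 2.469
v -3.572 0.365 3.376
v -3.248 -2.405 4.504
v -3.644 -0.807 5.411
v -2.163 -1.859 4.014
v -2.559 -0.26 4.92
f 1 38 17
f 38 12 41
f 17 41 6
f 38 41 17
f 1 17 13
f 17 6 18
f 13 18 2
f 17 18 13
f 1 13 22
f 13 2 23
f 22 23 8
f 13 23 22
f 1 22 34
f 22 8 37
f 34 37 11
f 22 37 34
f 1 34 38
f 34 11 42
f 38 42 12
f 34 42 38
f 2 18 29
f 18 6 32
f 29 32 10
f 18 32 29
f 6 41 19
f 41 12 40
f 19 40 5
f 41 40 19
f 12 42 39
f 42 11 35
f 39 35 3
f 42 35 39
f 11 37 36
f 37 8 24
f 36 24 7
f 37 24 36
f 8 23 28
f 23 2 25
f 28 25 9
f 23 25 28
f 4 30 16
f 30 10 31
f 16 31 5
f 30 31 16
f 4 16 14
f 16 5 15
f 14 15 3
f 16 15 14
f 4 14 21
f 14 3 20
f 21 20 7
f 14 20 21
f 4 21 26
f 21 7 27
f 26 27 9
f 21 27 26
f 4 26 30
f 26 9 33
f 30 33 10
f 26 33 30
f 5 31 19
f 31 10 32
f 19 32 6
f 31 32 19
f 3 15 39
f 15 5 40
f 39 40 12
f 15 40 39
f 7 20 36
f 20 3 35
f 36 35 11
f 20 35 36
f 9 27 28
f 27 7 24
f 28 24 8
f 27 24 28
f 10 33 29
f 33 9 25
f 29 25 2
f 33 25 29
f 44 46 43
f 47 44 43
f 43 46 45
f 45 47 43
f 44 50 46
f 48 44 47
f 48 50 44
f 46 50 45
f 49 47 45
f 45 50 49
f 49 48 47
f 50 48 49



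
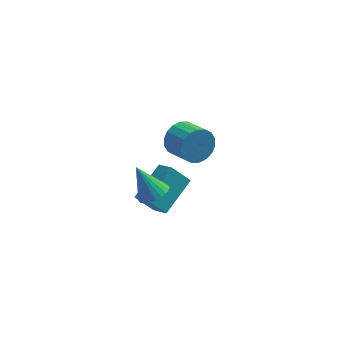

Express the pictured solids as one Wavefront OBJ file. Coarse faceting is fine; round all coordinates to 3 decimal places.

v -1.646 -0.728 -3.572
v -1.075 -1.561 -2.925
v -0.452 0.806 -2.653
v 0.119 -0.027 -2.005
v -0.759 -0.853 -4.515
v -0.188 -1.686 -3.867
v 0.435 0.681 -3.595
v 1.006 -0.152 -2.948
v 0.662 2.956 -2.808
v 1.009 3.527 -2.064
v 1.806 2.395 -1.568
v 1.458 1.824 -2.312
v 0.643 3.346 -1.888
v 1.439 2.215 -1.391
v 0.28 3.088 -1.894
v 1.076 1.957 -1.397
v -0.007 2.804 -2.081
v 0.789 1.673 -1.584
v -0.162 2.55 -2.412
v 0.634 1.419 -1.915
v -0.153 2.377 -2.821
v 0.643 1.245 -2.325
v 0.017 2.318 -3.228
v 0.813 1.186 -2.732
v 0.314 2.385 -3.552
v 1.111 1.253 -3.056
v 0.681 2.565 -3.729
v 1.477 1.434 -3.232
v 1.044 2.823 -3.723
v 1.84 1.692 -3.226
v 1.331 3.107 -3.536
v 2.127 1.976 -3.039
v 1.486 3.361 -3.205
v 2.282 2.23 -2.708
v 1.477 3.535 -2.795
v 2.273 2.403 -2.299
v 1.307 3.594 -2.388
v 2.103 2.462 -1.892
v -0.776 -3.487 -0.263
v -0.143 -3.046 -0.096
v -1.564 -2.913 1.203
v -0.311 -2.849 -0.263
v -0.55 -2.749 -0.431
v -0.824 -2.762 -0.572
v -1.09 -2.885 -0.667
v -1.308 -3.1 -0.7
v -1.446 -3.374 -0.667
v -1.481 -3.665 -0.572
v -1.41 -3.929 -0.43
v -1.242 -4.126 -0.262
v -1.003 -4.225 -0.095
v -0.729 -4.213 0.047
v -0.463 -4.089 0.141
v -0.245 -3.874 0.175
v -0.107 -3.601 0.141
v -0.071 -3.31 0.046
f 2 4 1
f 5 2 1
f 1 4 3
f 3 5 1
f 2 8 4
f 6 2 5
f 6 8 2
f 4 8 3
f 7 5 3
f 3 8 7
f 7 6 5
f 8 6 7
f 10 9 13
f 10 13 11
f 11 13 14
f 11 14 12
f 13 9 15
f 13 15 14
f 14 15 16
f 14 16 12
f 15 9 17
f 15 17 16
f 16 17 18
f 16 18 12
f 17 9 19
f 17 19 18
f 18 19 20
f 18 20 12
f 19 9 21
f 19 21 20
f 20 21 22
f 20 22 12
f 21 9 23
f 21 23 22
f 22 23 24
f 22 24 12
f 23 9 25
f 23 25 24
f 24 25 26
f 24 26 12
f 25 9 27
f 25 27 26
f 26 27 28
f 26 28 12
f 27 9 29
f 27 29 28
f 28 29 30
f 28 30 12
f 29 9 31
f 29 31 30
f 30 31 32
f 30 32 12
f 31 9 33
f 31 33 32
f 32 33 34
f 32 34 12
f 33 9 35
f 33 35 34
f 34 35 36
f 34 36 12
f 35 9 37
f 35 37 36
f 36 37 38
f 36 38 12
f 37 9 10
f 37 10 38
f 38 10 11
f 38 11 12
f 40 39 42
f 40 42 41
f 42 39 43
f 42 43 41
f 43 39 44
f 43 44 41
f 44 39 45
f 44 45 41
f 45 39 46
f 45 46 41
f 46 39 47
f 46 47 41
f 47 39 48
f 47 48 41
f 48 39 49
f 48 49 41
f 49 39 50
f 49 50 41
f 50 39 51
f 50 51 41
f 51 39 52
f 51 52 41
f 52 39 53
f 52 53 41
f 53 39 54
f 53 54 41
f 54 39 55
f 54 55 41
f 55 39 56
f 55 56 41
f 56 39 40
f 56 40 41



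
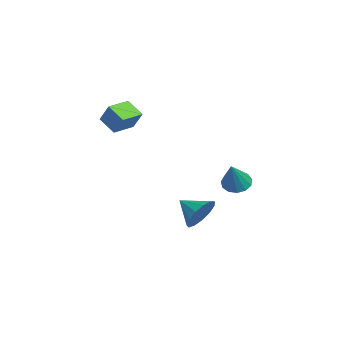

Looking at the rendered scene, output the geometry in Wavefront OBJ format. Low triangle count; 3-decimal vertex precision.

v -2.661 -3.051 1.794
v -3.383 -3.747 2.435
v -3.575 -2.086 1.812
v -4.298 -2.781 2.453
v -2.162 -2.599 2.847
v -2.885 -3.294 3.488
v -3.077 -1.633 2.865
v -3.799 -2.329 3.506
v -2.345 3.007 -1.589
v -1.76 3.424 -1.918
v -1.195 2.653 0.009
v -2.001 3.713 -1.68
v -2.352 3.777 -1.413
v -2.7 3.597 -1.202
v -2.936 3.23 -1.114
v -2.984 2.792 -1.177
v -2.829 2.422 -1.37
v -2.52 2.238 -1.633
v -2.156 2.298 -1.882
v -1.852 2.583 -2.038
v -1.704 3.003 -2.051
v -2.466 1.253 -3.871
v -1.889 1.351 -2.975
v -3.254 0.207 -3.249
v -2.353 1.733 -2.921
v -2.853 1.962 -3.168
v -3.23 1.966 -3.639
v -3.365 1.744 -4.183
v -3.214 1.366 -4.628
v -2.826 0.953 -4.833
v -2.324 0.635 -4.732
v -1.867 0.513 -4.358
v -1.6 0.627 -3.829
v -1.609 0.939 -3.314
f 2 4 1
f 5 2 1
f 1 4 3
f 3 5 1
f 2 8 4
f 6 2 5
f 6 8 2
f 4 8 3
f 7 5 3
f 3 8 7
f 7 6 5
f 8 6 7
f 10 9 12
f 10 12 11
f 12 9 13
f 12 13 11
f 13 9 14
f 13 14 11
f 14 9 15
f 14 15 11
f 15 9 16
f 15 16 11
f 16 9 17
f 16 17 11
f 17 9 18
f 17 18 11
f 18 9 19
f 18 19 11
f 19 9 20
f 19 20 11
f 20 9 21
f 20 21 11
f 21 9 10
f 21 10 11
f 23 22 25
f 23 25 24
f 25 22 26
f 25 26 24
f 26 22 27
f 26 27 24
f 27 22 28
f 27 28 24
f 28 22 29
f 28 29 24
f 29 22 30
f 29 30 24
f 30 22 31
f 30 31 24
f 31 22 32
f 31 32 24
f 32 22 33
f 32 33 24
f 33 22 34
f 33 34 24
f 34 22 23
f 34 23 24



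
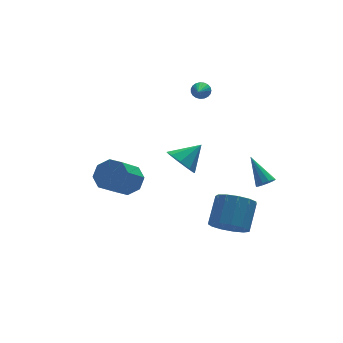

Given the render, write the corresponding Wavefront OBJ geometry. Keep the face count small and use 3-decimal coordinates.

v 2.353 2.437 3.383
v 2.732 2.45 3.767
v 1.747 1.283 4.017
v 2.572 2.582 3.854
v 2.374 2.688 3.86
v 2.173 2.752 3.783
v 2.003 2.761 3.637
v 1.893 2.714 3.447
v 1.863 2.619 3.245
v 1.918 2.492 3.068
v 2.047 2.357 2.945
v 2.23 2.235 2.897
v 2.434 2.148 2.934
v 2.623 2.111 3.048
v 2.767 2.131 3.22
v 2.838 2.203 3.42
v 2.826 2.316 3.614
v -2.598 -0.104 -0.797
v -1.847 -0.647 -0.479
v -3.011 -1.559 0.714
v -3.762 -1.016 0.397
v -1.933 -0.017 -0.082
v -3.097 -0.929 1.111
v -2.409 0.562 -0.103
v -3.573 -0.35 1.09
v -2.996 0.751 -0.531
v -4.16 -0.161 0.662
v -3.349 0.439 -1.114
v -4.513 -0.473 0.079
v -3.263 -0.191 -1.511
v -4.427 -1.103 -0.318
v -2.787 -0.77 -1.49
v -3.951 -1.682 -0.297
v -2.2 -0.959 -1.062
v -3.364 -1.871 0.131
v 1.032 1.887 -1.537
v 1.503 2.38 -2.295
v 2.288 2.153 -0.583
v 1.123 2.828 -1.919
v 0.7 2.836 -1.364
v 0.432 2.4 -0.89
v 0.445 1.723 -0.719
v 0.732 1.124 -0.93
v 1.16 0.881 -1.426
v 1.527 1.109 -1.973
v 1.663 1.701 -2.317
v 1.418 -4.04 -2.804
v 1.868 -3.47 -3.59
v 2.671 -2.41 -2.362
v 2.222 -2.98 -1.576
v 1.339 -3.207 -3.471
v 2.142 -2.147 -2.243
v 0.835 -3.208 -3.14
v 1.638 -2.149 -1.912
v 0.516 -3.474 -2.702
v 1.319 -2.414 -1.474
v 0.484 -3.919 -2.297
v 1.287 -2.859 -1.069
v 0.748 -4.403 -2.053
v 1.552 -3.343 -0.825
v 1.226 -4.771 -2.047
v 2.029 -3.711 -0.819
v 1.764 -4.907 -2.282
v 2.567 -3.848 -1.054
v 2.193 -4.768 -2.682
v 2.996 -3.709 -1.454
v 2.375 -4.398 -3.121
v 3.179 -3.338 -1.893
v 2.254 -3.914 -3.46
v 3.058 -2.854 -2.232
v 3.431 -3.865 -0.077
v 3.745 -3.52 -0.35
v 3.109 -2.595 1.157
v 3.432 -3.488 -0.464
v 3.12 -3.601 -0.43
v 2.927 -3.814 -0.262
v 2.926 -4.047 -0.023
v 3.118 -4.21 0.196
v 3.43 -4.241 0.31
v 3.743 -4.129 0.276
v 3.936 -3.916 0.107
v 3.937 -3.683 -0.132
f 2 1 4
f 2 4 3
f 4 1 5
f 4 5 3
f 5 1 6
f 5 6 3
f 6 1 7
f 6 7 3
f 7 1 8
f 7 8 3
f 8 1 9
f 8 9 3
f 9 1 10
f 9 10 3
f 10 1 11
f 10 11 3
f 11 1 12
f 11 12 3
f 12 1 13
f 12 13 3
f 13 1 14
f 13 14 3
f 14 1 15
f 14 15 3
f 15 1 16
f 15 16 3
f 16 1 17
f 16 17 3
f 17 1 2
f 17 2 3
f 19 18 22
f 19 22 20
f 20 22 23
f 20 23 21
f 22 18 24
f 22 24 23
f 23 24 25
f 23 25 21
f 24 18 26
f 24 26 25
f 25 26 27
f 25 27 21
f 26 18 28
f 26 28 27
f 27 28 29
f 27 29 21
f 28 18 30
f 28 30 29
f 29 30 31
f 29 31 21
f 30 18 32
f 30 32 31
f 31 32 33
f 31 33 21
f 32 18 34
f 32 34 33
f 33 34 35
f 33 35 21
f 34 18 19
f 34 19 35
f 35 19 20
f 35 20 21
f 37 36 39
f 37 39 38
f 39 36 40
f 39 40 38
f 40 36 41
f 40 41 38
f 41 36 42
f 41 42 38
f 42 36 43
f 42 43 38
f 43 36 44
f 43 44 38
f 44 36 45
f 44 45 38
f 45 36 46
f 45 46 38
f 46 36 37
f 46 37 38
f 48 47 51
f 48 51 49
f 49 51 52
f 49 52 50
f 51 47 53
f 51 53 52
f 52 53 54
f 52 54 50
f 53 47 55
f 53 55 54
f 54 55 56
f 54 56 50
f 55 47 57
f 55 57 56
f 56 57 58
f 56 58 50
f 57 47 59
f 57 59 58
f 58 59 60
f 58 60 50
f 59 47 61
f 59 61 60
f 60 61 62
f 60 62 50
f 61 47 63
f 61 63 62
f 62 63 64
f 62 64 50
f 63 47 65
f 63 65 64
f 64 65 66
f 64 66 50
f 65 47 67
f 65 67 66
f 66 67 68
f 66 68 50
f 67 47 69
f 67 69 68
f 68 69 70
f 68 70 50
f 69 47 48
f 69 48 70
f 70 48 49
f 70 49 50
f 72 71 74
f 72 74 73
f 74 71 75
f 74 75 73
f 75 71 76
f 75 76 73
f 76 71 77
f 76 77 73
f 77 71 78
f 77 78 73
f 78 71 79
f 78 79 73
f 79 71 80
f 79 80 73
f 80 71 81
f 80 81 73
f 81 71 82
f 81 82 73
f 82 71 72
f 82 72 73



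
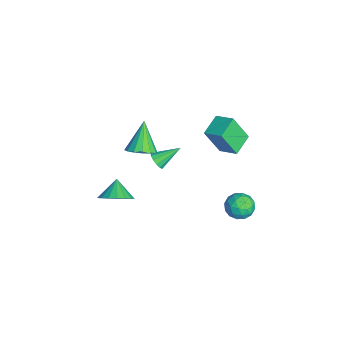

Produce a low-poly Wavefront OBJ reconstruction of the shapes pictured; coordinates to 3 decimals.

v -1.379 -2.09 0.653
v -0.758 -2.556 1.251
v -2.681 -1.73 2.287
v -0.611 -2.071 1.261
v -0.669 -1.591 1.109
v -0.918 -1.244 0.834
v -1.29 -1.125 0.511
v -1.686 -1.263 0.226
v -2 -1.624 0.055
v -2.147 -2.109 0.045
v -2.089 -2.589 0.198
v -1.84 -2.936 0.472
v -1.468 -3.056 0.795
v -1.072 -2.917 1.08
v 2.851 3.364 0.291
v 3.215 3.675 -0.526
v 4.085 2.485 0.506
v 4.449 2.796 -0.311
v 4.375 3.382 0.429
v 3.612 3.926 0.296
v 3.688 2.234 -0.316
v 2.925 2.778 -0.449
v 3.732 2.977 -0.9
v 4.157 3.687 -0.44
v 3.143 2.473 0.42
v 3.568 3.183 0.88
v 2.924 3.597 -0.136
v 4.376 2.563 0.116
v 4.332 2.908 0.551
v 4.546 3.091 0.071
v 3.158 3.744 0.346
v 3.372 3.927 -0.133
v 4.054 3.755 0.428
v 3.928 2.233 0.113
v 4.142 2.416 -0.366
v 2.754 3.069 -0.091
v 2.968 3.252 -0.571
v 3.246 2.405 -0.448
v 3.442 3.37 -0.836
v 4.168 2.853 -0.71
v 3.72 2.523 -0.713
v 3.272 2.842 -0.791
v 3.692 3.787 -0.566
v 4.418 3.27 -0.439
v 4.374 3.614 -0.005
v 3.926 3.934 -0.083
v 3.996 3.376 -0.786
v 2.882 2.89 0.419
v 3.608 2.373 0.546
v 3.374 2.226 0.063
v 2.926 2.546 -0.015
v 3.132 3.307 0.69
v 3.858 2.79 0.816
v 4.028 3.318 0.771
v 3.58 3.637 0.693
v 3.304 2.784 0.766
v -3.609 2.988 -2.433
v -3.693 2.009 -0.531
v -4.801 3.889 -2.022
v -4.885 2.911 -0.12
v -2.735 3.909 -1.92
v -2.819 2.931 -0.018
v -3.927 4.811 -1.509
v -4.011 3.832 0.393
v 3.685 -4.04 1.811
v 4.185 -3.196 2.239
v 2.715 -3.88 2.629
v 3.925 -3 1.892
v 3.617 -3.01 1.529
v 3.322 -3.223 1.222
v 3.1 -3.599 1.031
v 2.994 -4.062 0.995
v 3.024 -4.52 1.12
v 3.186 -4.883 1.382
v 3.446 -5.079 1.729
v 3.754 -5.07 2.092
v 4.048 -4.856 2.4
v 4.271 -4.48 2.59
v 4.377 -4.018 2.627
v 4.347 -3.559 2.501
v -1.281 -1.158 -0.354
v -0.696 -1.237 -0.083
v -1.499 0.298 0.534
v -0.643 -1.042 -0.388
v -0.792 -0.885 -0.683
v -1.097 -0.814 -0.874
v -1.46 -0.853 -0.899
v -1.767 -0.988 -0.752
v -1.919 -1.178 -0.478
v -1.869 -1.361 -0.165
v -1.632 -1.48 0.088
v -1.284 -1.497 0.2
v -0.935 -1.406 0.137
f 2 1 4
f 2 4 3
f 4 1 5
f 4 5 3
f 5 1 6
f 5 6 3
f 6 1 7
f 6 7 3
f 7 1 8
f 7 8 3
f 8 1 9
f 8 9 3
f 9 1 10
f 9 10 3
f 10 1 11
f 10 11 3
f 11 1 12
f 11 12 3
f 12 1 13
f 12 13 3
f 13 1 14
f 13 14 3
f 14 1 2
f 14 2 3
f 15 52 31
f 52 26 55
f 31 55 20
f 52 55 31
f 15 31 27
f 31 20 32
f 27 32 16
f 31 32 27
f 15 27 36
f 27 16 37
f 36 37 22
f 27 37 36
f 15 36 48
f 36 22 51
f 48 51 25
f 36 51 48
f 15 48 52
f 48 25 56
f 52 56 26
f 48 56 52
f 16 32 43
f 32 20 46
f 43 46 24
f 32 46 43
f 20 55 33
f 55 26 54
f 33 54 19
f 55 54 33
f 26 56 53
f 56 25 49
f 53 49 17
f 56 49 53
f 25 51 50
f 51 22 38
f 50 38 21
f 51 38 50
f 22 37 42
f 37 16 39
f 42 39 23
f 37 39 42
f 18 44 30
f 44 24 45
f 30 45 19
f 44 45 30
f 18 30 28
f 30 19 29
f 28 29 17
f 30 29 28
f 18 28 35
f 28 17 34
f 35 34 21
f 28 34 35
f 18 35 40
f 35 21 41
f 40 41 23
f 35 41 40
f 18 40 44
f 40 23 47
f 44 47 24
f 40 47 44
f 19 45 33
f 45 24 46
f 33 46 20
f 45 46 33
f 17 29 53
f 29 19 54
f 53 54 26
f 29 54 53
f 21 34 50
f 34 17 49
f 50 49 25
f 34 49 50
f 23 41 42
f 41 21 38
f 42 38 22
f 41 38 42
f 24 47 43
f 47 23 39
f 43 39 16
f 47 39 43
f 58 60 57
f 61 58 57
f 57 60 59
f 59 61 57
f 58 64 60
f 62 58 61
f 62 64 58
f 60 64 59
f 63 61 59
f 59 64 63
f 63 62 61
f 64 62 63
f 66 65 68
f 66 68 67
f 68 65 69
f 68 69 67
f 69 65 70
f 69 70 67
f 70 65 71
f 70 71 67
f 71 65 72
f 71 72 67
f 72 65 73
f 72 73 67
f 73 65 74
f 73 74 67
f 74 65 75
f 74 75 67
f 75 65 76
f 75 76 67
f 76 65 77
f 76 77 67
f 77 65 78
f 77 78 67
f 78 65 79
f 78 79 67
f 79 65 80
f 79 80 67
f 80 65 66
f 80 66 67
f 82 81 84
f 82 84 83
f 84 81 85
f 84 85 83
f 85 81 86
f 85 86 83
f 86 81 87
f 86 87 83
f 87 81 88
f 87 88 83
f 88 81 89
f 88 89 83
f 89 81 90
f 89 90 83
f 90 81 91
f 90 91 83
f 91 81 92
f 91 92 83
f 92 81 93
f 92 93 83
f 93 81 82
f 93 82 83



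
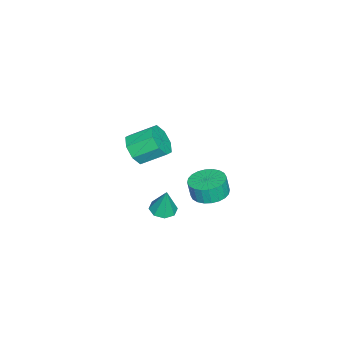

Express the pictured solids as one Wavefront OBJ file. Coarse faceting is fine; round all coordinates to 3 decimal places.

v 3.487 0.502 1.168
v 4.209 0.239 1.121
v 3.693 0.778 2.792
v 4.174 0.82 1.027
v 3.736 1.214 1.015
v 3.153 1.192 1.093
v 2.765 0.765 1.215
v 2.8 0.184 1.309
v 3.238 -0.21 1.321
v 3.821 -0.188 1.243
v 3.175 2.983 2.958
v 4.13 2.604 2.881
v 4.14 2.418 3.924
v 3.185 2.797 4.002
v 4.205 2.993 2.95
v 4.215 2.806 3.993
v 4.123 3.38 3.02
v 4.134 3.193 4.064
v 3.898 3.707 3.081
v 3.908 3.52 4.124
v 3.562 3.924 3.123
v 3.572 3.737 4.166
v 3.167 3.997 3.14
v 3.177 3.81 4.183
v 2.773 3.916 3.129
v 2.784 3.73 4.173
v 2.441 3.693 3.093
v 2.451 3.507 4.136
v 2.22 3.362 3.036
v 2.23 3.176 4.079
v 2.145 2.974 2.967
v 2.155 2.787 4.01
v 2.226 2.587 2.896
v 2.237 2.4 3.94
v 2.452 2.26 2.836
v 2.462 2.073 3.879
v 2.788 2.043 2.794
v 2.798 1.856 3.837
v 3.183 1.97 2.777
v 3.193 1.783 3.82
v 3.576 2.05 2.787
v 3.587 1.864 3.831
v 3.909 2.273 2.824
v 3.919 2.087 3.867
v -3.422 -3.599 -0.593
v -2.354 -3.391 -0.436
v -2.769 -1.953 0.49
v -3.838 -2.161 0.333
v -2.653 -3.028 -1.134
v -3.069 -1.59 -0.208
v -3.404 -2.999 -1.515
v -3.819 -1.562 -0.589
v -4.165 -3.322 -1.356
v -4.58 -1.884 -0.43
v -4.491 -3.807 -0.75
v -4.906 -2.369 0.176
v -4.191 -4.17 -0.052
v -4.607 -2.732 0.874
v -3.441 -4.198 0.329
v -3.856 -2.761 1.255
v -2.68 -3.876 0.17
v -3.095 -2.438 1.096
f 2 1 4
f 2 4 3
f 4 1 5
f 4 5 3
f 5 1 6
f 5 6 3
f 6 1 7
f 6 7 3
f 7 1 8
f 7 8 3
f 8 1 9
f 8 9 3
f 9 1 10
f 9 10 3
f 10 1 2
f 10 2 3
f 12 11 15
f 12 15 13
f 13 15 16
f 13 16 14
f 15 11 17
f 15 17 16
f 16 17 18
f 16 18 14
f 17 11 19
f 17 19 18
f 18 19 20
f 18 20 14
f 19 11 21
f 19 21 20
f 20 21 22
f 20 22 14
f 21 11 23
f 21 23 22
f 22 23 24
f 22 24 14
f 23 11 25
f 23 25 24
f 24 25 26
f 24 26 14
f 25 11 27
f 25 27 26
f 26 27 28
f 26 28 14
f 27 11 29
f 27 29 28
f 28 29 30
f 28 30 14
f 29 11 31
f 29 31 30
f 30 31 32
f 30 32 14
f 31 11 33
f 31 33 32
f 32 33 34
f 32 34 14
f 33 11 35
f 33 35 34
f 34 35 36
f 34 36 14
f 35 11 37
f 35 37 36
f 36 37 38
f 36 38 14
f 37 11 39
f 37 39 38
f 38 39 40
f 38 40 14
f 39 11 41
f 39 41 40
f 40 41 42
f 40 42 14
f 41 11 43
f 41 43 42
f 42 43 44
f 42 44 14
f 43 11 12
f 43 12 44
f 44 12 13
f 44 13 14
f 46 45 49
f 46 49 47
f 47 49 50
f 47 50 48
f 49 45 51
f 49 51 50
f 50 51 52
f 50 52 48
f 51 45 53
f 51 53 52
f 52 53 54
f 52 54 48
f 53 45 55
f 53 55 54
f 54 55 56
f 54 56 48
f 55 45 57
f 55 57 56
f 56 57 58
f 56 58 48
f 57 45 59
f 57 59 58
f 58 59 60
f 58 60 48
f 59 45 61
f 59 61 60
f 60 61 62
f 60 62 48
f 61 45 46
f 61 46 62
f 62 46 47
f 62 47 48

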